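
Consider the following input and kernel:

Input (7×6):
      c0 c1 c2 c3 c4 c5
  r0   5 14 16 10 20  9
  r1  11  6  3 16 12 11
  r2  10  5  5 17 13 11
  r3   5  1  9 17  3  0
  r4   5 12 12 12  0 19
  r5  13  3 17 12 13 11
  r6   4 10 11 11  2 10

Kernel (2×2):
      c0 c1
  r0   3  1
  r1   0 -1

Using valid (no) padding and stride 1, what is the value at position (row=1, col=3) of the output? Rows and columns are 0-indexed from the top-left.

The receptive field on the input at this output position is [16 12 / 17 13]. Elementwise product with the kernel and sum: 16·3 + 12·1 + 13·-1.

47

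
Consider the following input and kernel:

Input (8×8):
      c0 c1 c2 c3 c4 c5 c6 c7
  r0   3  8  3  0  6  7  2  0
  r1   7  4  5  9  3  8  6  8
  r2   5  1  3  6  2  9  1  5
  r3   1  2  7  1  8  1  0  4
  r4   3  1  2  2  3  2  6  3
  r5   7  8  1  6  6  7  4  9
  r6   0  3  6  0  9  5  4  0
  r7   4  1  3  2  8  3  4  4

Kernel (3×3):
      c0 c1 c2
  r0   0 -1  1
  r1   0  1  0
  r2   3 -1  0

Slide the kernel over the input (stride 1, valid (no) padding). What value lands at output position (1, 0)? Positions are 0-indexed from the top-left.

3

The receptive field on the input at this output position is [7 4 5 / 5 1 3 / 1 2 7]. Elementwise product with the kernel and sum: 4·-1 + 5·1 + 1·1 + 1·3 + 2·-1.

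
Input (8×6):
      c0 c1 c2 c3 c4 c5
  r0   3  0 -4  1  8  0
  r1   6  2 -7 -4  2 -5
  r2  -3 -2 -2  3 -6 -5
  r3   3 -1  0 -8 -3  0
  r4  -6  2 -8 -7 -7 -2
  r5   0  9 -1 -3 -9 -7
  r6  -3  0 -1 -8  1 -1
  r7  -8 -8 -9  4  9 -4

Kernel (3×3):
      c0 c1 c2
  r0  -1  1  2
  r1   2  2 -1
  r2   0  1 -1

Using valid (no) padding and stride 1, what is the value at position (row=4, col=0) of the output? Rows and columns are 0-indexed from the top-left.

12

The receptive field on the input at this output position is [-6 2 -8 / 0 9 -1 / -3 0 -1]. Elementwise product with the kernel and sum: -6·-1 + 2·1 + -8·2 + 0·2 + 9·2 + -1·-1 + 0·1 + -1·-1.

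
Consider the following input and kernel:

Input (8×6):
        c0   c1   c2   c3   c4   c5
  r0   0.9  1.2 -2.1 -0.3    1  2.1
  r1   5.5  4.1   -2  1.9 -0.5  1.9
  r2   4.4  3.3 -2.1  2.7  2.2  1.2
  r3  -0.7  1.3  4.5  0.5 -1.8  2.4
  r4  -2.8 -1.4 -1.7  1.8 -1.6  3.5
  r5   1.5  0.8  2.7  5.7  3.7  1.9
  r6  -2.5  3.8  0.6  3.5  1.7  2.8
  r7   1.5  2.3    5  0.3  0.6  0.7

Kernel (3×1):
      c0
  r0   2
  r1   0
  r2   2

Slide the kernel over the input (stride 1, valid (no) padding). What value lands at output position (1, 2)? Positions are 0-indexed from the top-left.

The receptive field on the input at this output position is [-2 / -2.1 / 4.5]. Elementwise product with the kernel and sum: -2·2 + 4.5·2.

5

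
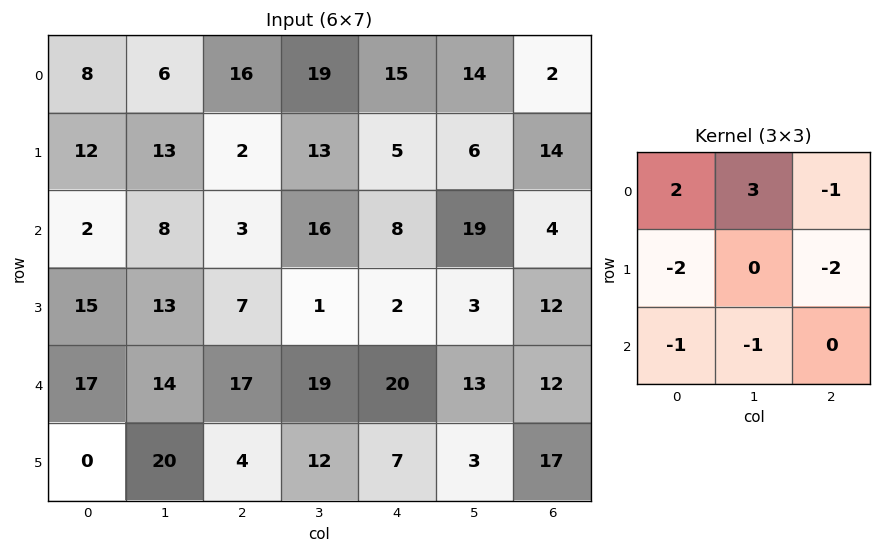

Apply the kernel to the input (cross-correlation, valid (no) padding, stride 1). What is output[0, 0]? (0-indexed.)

-20

The receptive field on the input at this output position is [8 6 16 / 12 13 2 / 2 8 3]. Elementwise product with the kernel and sum: 8·2 + 6·3 + 16·-1 + 12·-2 + 2·-2 + 2·-1 + 8·-1.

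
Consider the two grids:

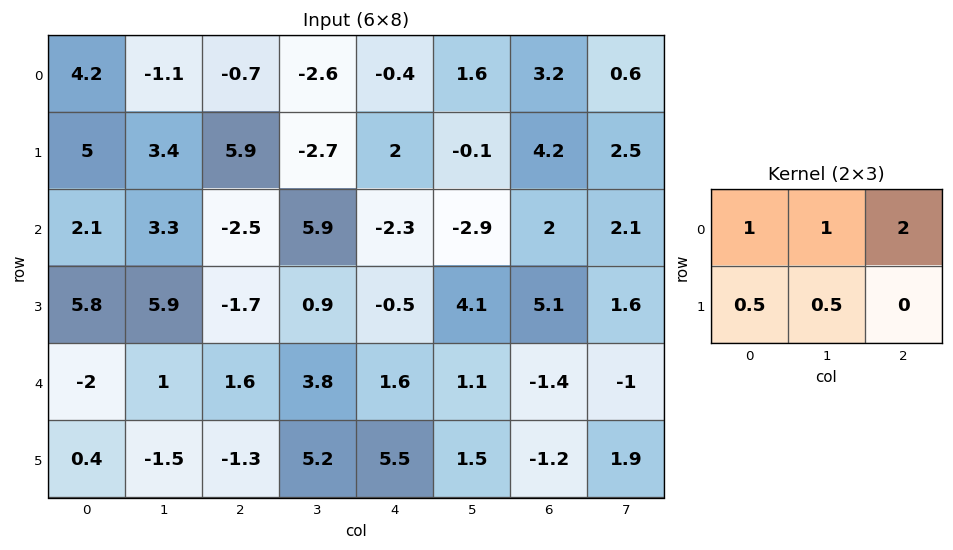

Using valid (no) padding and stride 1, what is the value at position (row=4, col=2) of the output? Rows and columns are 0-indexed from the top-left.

10.55

The receptive field on the input at this output position is [1.6 3.8 1.6 / -1.3 5.2 5.5]. Elementwise product with the kernel and sum: 1.6·1 + 3.8·1 + 1.6·2 + -1.3·0.5 + 5.2·0.5.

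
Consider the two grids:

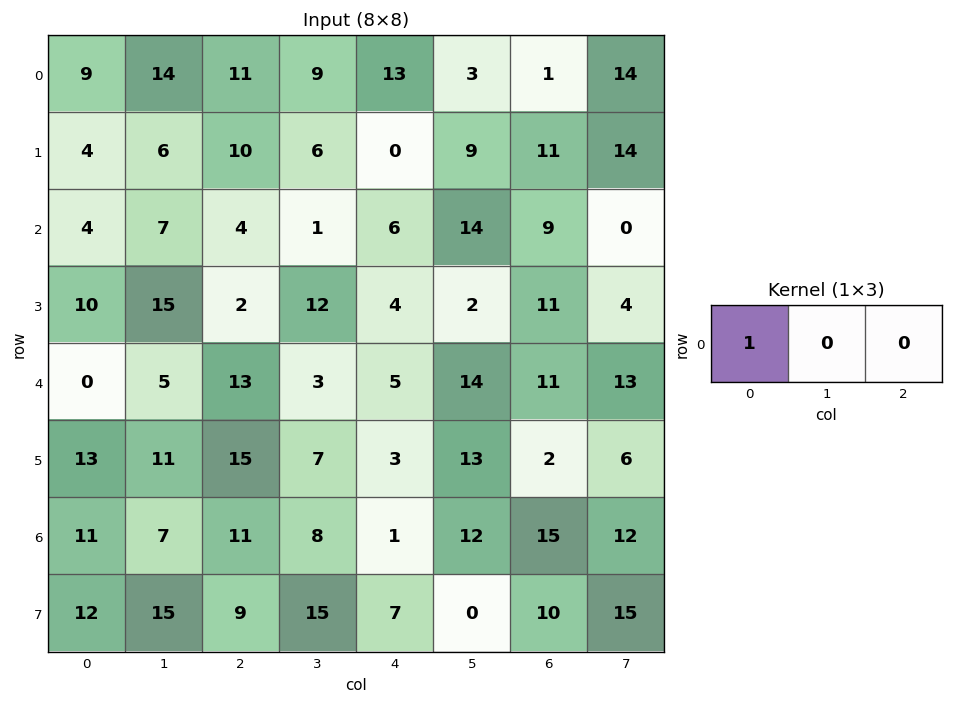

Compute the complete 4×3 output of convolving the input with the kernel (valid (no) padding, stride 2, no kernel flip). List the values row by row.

Output[0,0]: The receptive field on the input at this output position is [9 14 11]. Elementwise product with the kernel and sum: 9·1.
Output[0,1]: The receptive field on the input at this output position is [11 9 13]. Elementwise product with the kernel and sum: 11·1.

9 11 13
4 4 6
0 13 5
11 11 1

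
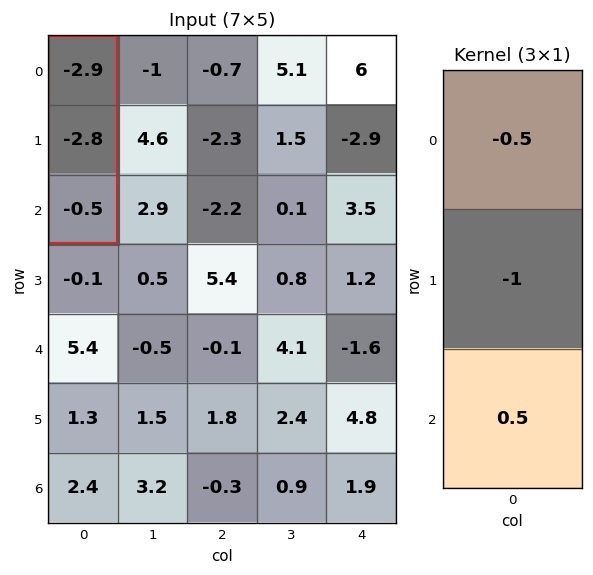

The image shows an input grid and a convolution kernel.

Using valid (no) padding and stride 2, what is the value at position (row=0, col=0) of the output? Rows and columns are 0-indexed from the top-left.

4

The receptive field on the input at this output position is [-2.9 / -2.8 / -0.5]. Elementwise product with the kernel and sum: -2.9·-0.5 + -2.8·-1 + -0.5·0.5.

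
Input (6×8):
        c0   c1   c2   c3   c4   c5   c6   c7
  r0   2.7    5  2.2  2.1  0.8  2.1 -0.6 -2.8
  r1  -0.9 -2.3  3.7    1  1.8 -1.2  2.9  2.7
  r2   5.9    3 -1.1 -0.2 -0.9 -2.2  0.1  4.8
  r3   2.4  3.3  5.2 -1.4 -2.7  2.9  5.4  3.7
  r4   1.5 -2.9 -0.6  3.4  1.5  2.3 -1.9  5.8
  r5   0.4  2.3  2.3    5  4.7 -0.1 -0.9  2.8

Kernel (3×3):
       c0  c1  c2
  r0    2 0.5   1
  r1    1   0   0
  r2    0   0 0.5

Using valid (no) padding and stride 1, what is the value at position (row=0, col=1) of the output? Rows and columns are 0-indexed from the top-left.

The receptive field on the input at this output position is [5 2.2 2.1 / -2.3 3.7 1 / 3 -1.1 -0.2]. Elementwise product with the kernel and sum: 5·2 + 2.2·0.5 + 2.1·1 + -2.3·1 + -0.2·0.5.

10.8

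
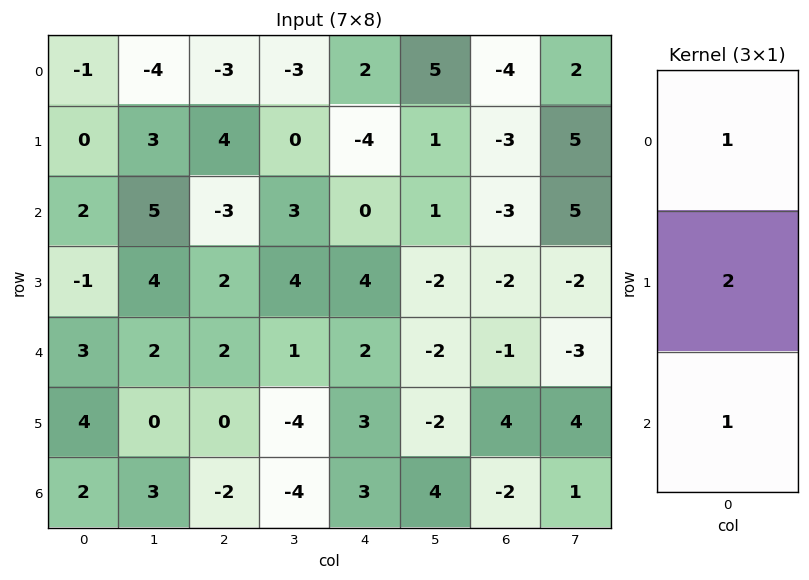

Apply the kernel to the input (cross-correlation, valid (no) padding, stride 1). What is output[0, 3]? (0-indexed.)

The receptive field on the input at this output position is [-3 / 0 / 3]. Elementwise product with the kernel and sum: -3·1 + 0·2 + 3·1.

0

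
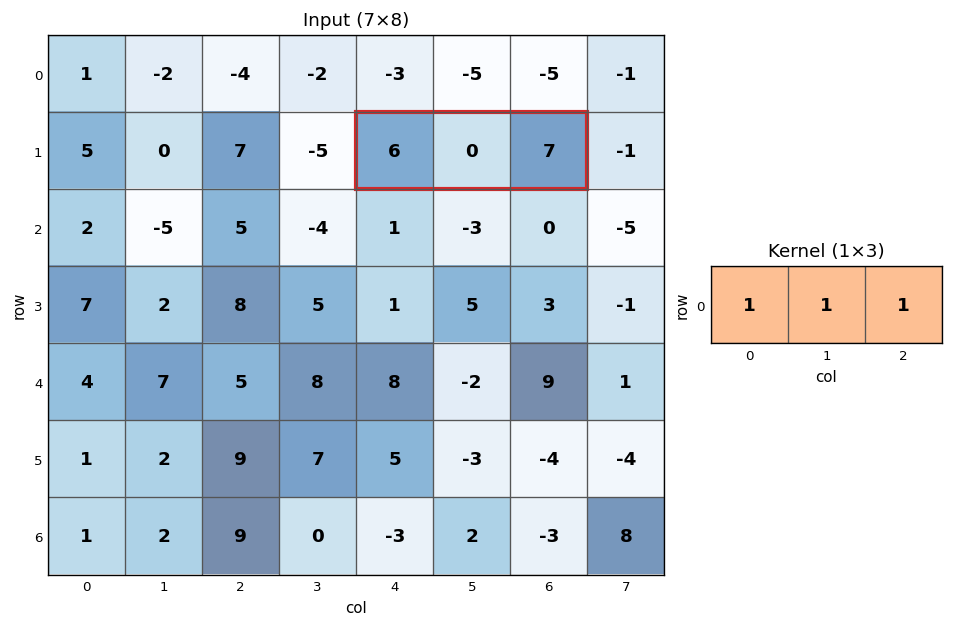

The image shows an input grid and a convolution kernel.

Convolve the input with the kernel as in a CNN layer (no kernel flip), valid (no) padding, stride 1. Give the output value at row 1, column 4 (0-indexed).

The receptive field on the input at this output position is [6 0 7]. Elementwise product with the kernel and sum: 6·1 + 0·1 + 7·1.

13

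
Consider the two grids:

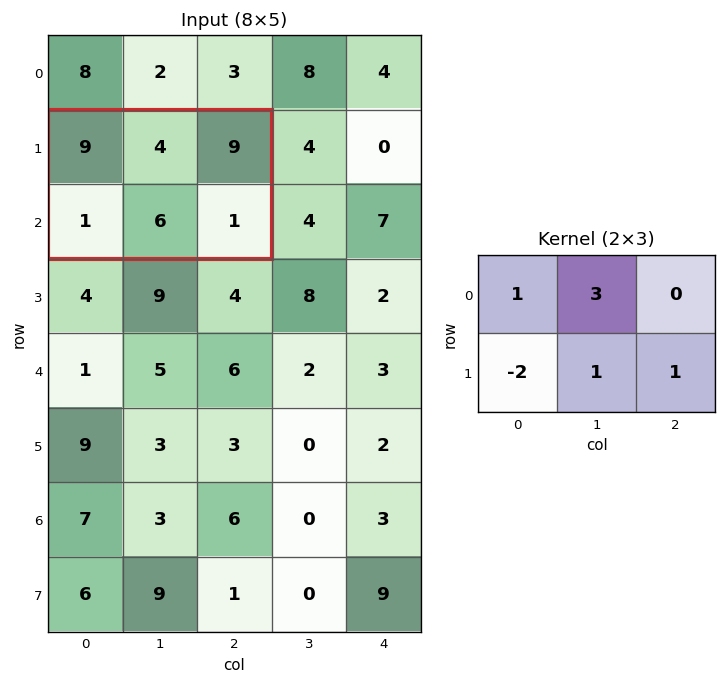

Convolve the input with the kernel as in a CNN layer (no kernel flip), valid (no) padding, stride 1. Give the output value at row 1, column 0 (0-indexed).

26

The receptive field on the input at this output position is [9 4 9 / 1 6 1]. Elementwise product with the kernel and sum: 9·1 + 4·3 + 1·-2 + 6·1 + 1·1.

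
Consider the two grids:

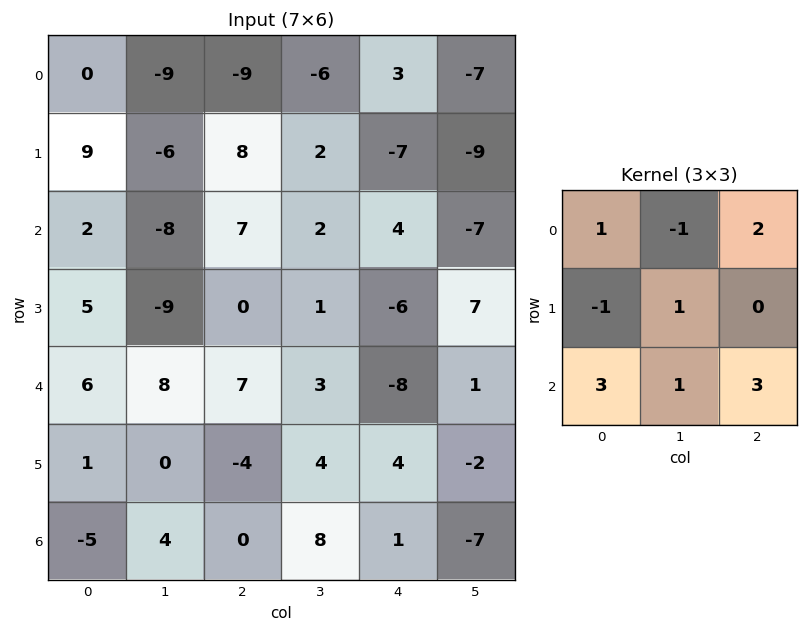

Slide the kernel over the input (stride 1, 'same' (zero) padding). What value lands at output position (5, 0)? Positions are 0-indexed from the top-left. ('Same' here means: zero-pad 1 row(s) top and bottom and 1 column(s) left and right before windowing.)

The receptive field on the zero-padded input at this output position is [0 6 8 / 0 1 0 / 0 -5 4]. Elementwise product with the kernel and sum: 0·1 + 6·-1 + 8·2 + 0·-1 + 1·1 + 0·3 + -5·1 + 4·3.

18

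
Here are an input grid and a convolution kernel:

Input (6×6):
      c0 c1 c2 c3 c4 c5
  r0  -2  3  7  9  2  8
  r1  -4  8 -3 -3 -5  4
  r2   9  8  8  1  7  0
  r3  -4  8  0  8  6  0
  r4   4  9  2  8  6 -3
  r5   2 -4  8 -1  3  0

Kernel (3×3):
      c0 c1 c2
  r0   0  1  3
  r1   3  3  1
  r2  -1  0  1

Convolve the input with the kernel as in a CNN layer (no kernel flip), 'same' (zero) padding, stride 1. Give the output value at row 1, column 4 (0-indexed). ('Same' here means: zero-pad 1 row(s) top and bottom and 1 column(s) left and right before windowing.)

5

The receptive field on the zero-padded input at this output position is [9 2 8 / -3 -5 4 / 1 7 0]. Elementwise product with the kernel and sum: 2·1 + 8·3 + -3·3 + -5·3 + 4·1 + 1·-1 + 0·1.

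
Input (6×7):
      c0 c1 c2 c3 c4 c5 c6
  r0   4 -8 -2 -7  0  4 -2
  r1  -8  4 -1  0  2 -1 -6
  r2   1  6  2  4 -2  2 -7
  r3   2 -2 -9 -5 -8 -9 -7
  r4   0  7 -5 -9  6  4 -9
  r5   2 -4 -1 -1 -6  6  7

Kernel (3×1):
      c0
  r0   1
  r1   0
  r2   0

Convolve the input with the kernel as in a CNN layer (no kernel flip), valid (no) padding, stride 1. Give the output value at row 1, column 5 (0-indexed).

The receptive field on the input at this output position is [-1 / 2 / -9]. Elementwise product with the kernel and sum: -1·1.

-1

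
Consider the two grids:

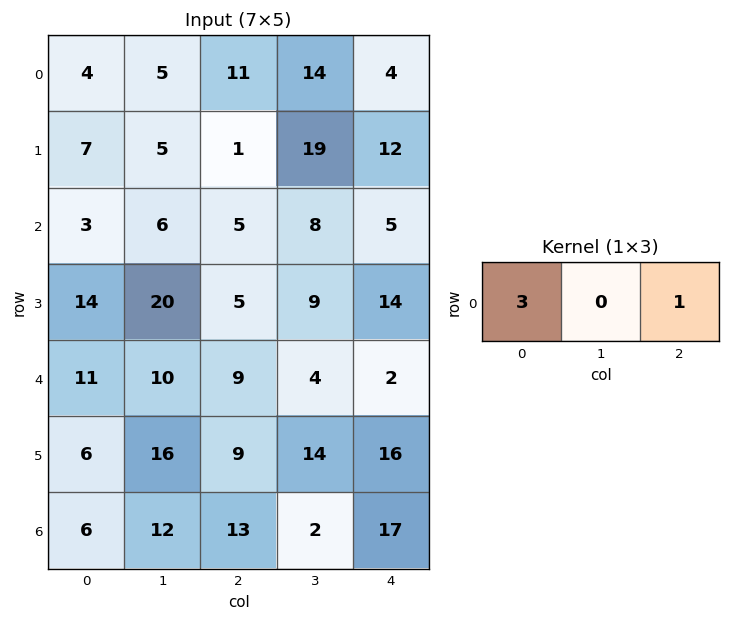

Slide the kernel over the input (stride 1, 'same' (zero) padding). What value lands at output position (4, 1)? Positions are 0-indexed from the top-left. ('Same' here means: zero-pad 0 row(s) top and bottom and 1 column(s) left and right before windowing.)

The receptive field on the zero-padded input at this output position is [11 10 9]. Elementwise product with the kernel and sum: 11·3 + 9·1.

42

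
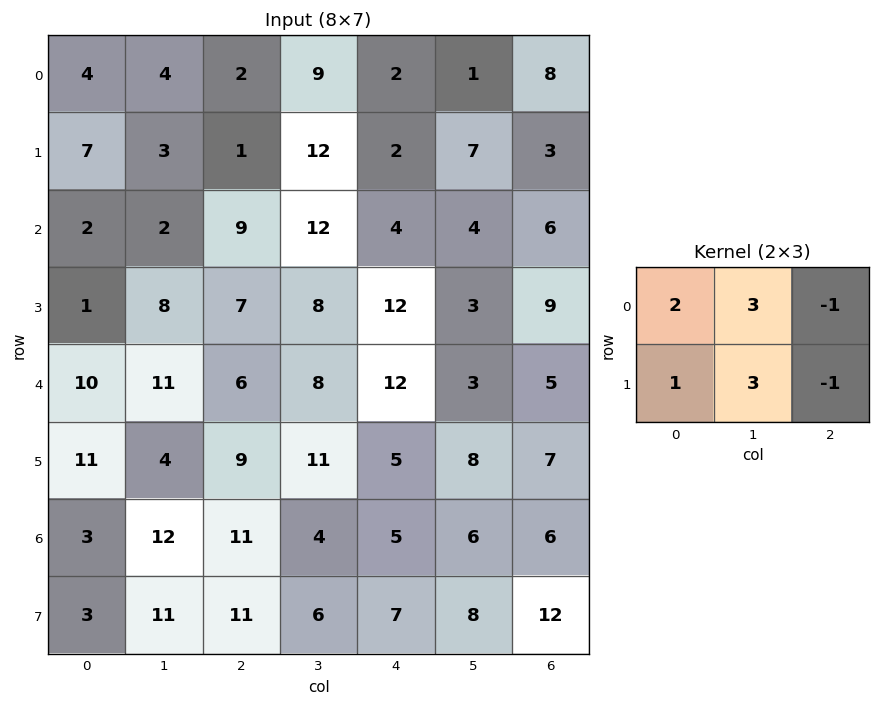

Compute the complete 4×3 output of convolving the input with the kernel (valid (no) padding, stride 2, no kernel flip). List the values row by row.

Output[0,0]: The receptive field on the input at this output position is [4 4 2 / 7 3 1]. Elementwise product with the kernel and sum: 4·2 + 4·3 + 2·-1 + 7·1 + 3·3 + 1·-1.
Output[0,1]: The receptive field on the input at this output position is [2 9 2 / 1 12 2]. Elementwise product with the kernel and sum: 2·2 + 9·3 + 2·-1 + 1·1 + 12·3 + 2·-1.

33 64 19
19 69 26
61 61 50
56 51 41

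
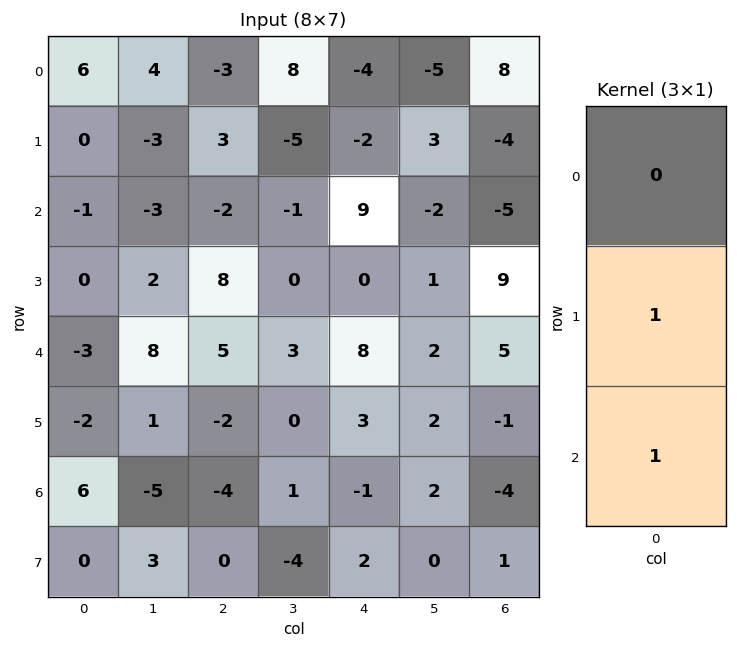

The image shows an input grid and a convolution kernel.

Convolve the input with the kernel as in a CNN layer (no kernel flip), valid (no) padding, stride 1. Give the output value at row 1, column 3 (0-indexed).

-1

The receptive field on the input at this output position is [-5 / -1 / 0]. Elementwise product with the kernel and sum: -1·1 + 0·1.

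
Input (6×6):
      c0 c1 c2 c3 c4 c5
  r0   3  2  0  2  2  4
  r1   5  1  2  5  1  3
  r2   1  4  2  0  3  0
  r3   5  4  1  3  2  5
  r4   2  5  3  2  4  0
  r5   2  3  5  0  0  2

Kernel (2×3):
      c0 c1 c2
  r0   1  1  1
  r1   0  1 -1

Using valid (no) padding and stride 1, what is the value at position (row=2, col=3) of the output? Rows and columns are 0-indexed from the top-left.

0

The receptive field on the input at this output position is [0 3 0 / 3 2 5]. Elementwise product with the kernel and sum: 0·1 + 3·1 + 0·1 + 2·1 + 5·-1.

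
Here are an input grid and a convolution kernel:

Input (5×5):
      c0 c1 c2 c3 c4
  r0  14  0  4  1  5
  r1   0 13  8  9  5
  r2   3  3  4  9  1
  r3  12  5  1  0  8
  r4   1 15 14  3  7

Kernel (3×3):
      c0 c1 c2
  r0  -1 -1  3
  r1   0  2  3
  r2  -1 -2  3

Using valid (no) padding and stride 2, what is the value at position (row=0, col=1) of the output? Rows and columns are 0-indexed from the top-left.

24

The receptive field on the input at this output position is [4 1 5 / 8 9 5 / 4 9 1]. Elementwise product with the kernel and sum: 4·-1 + 1·-1 + 5·3 + 9·2 + 5·3 + 4·-1 + 9·-2 + 1·3.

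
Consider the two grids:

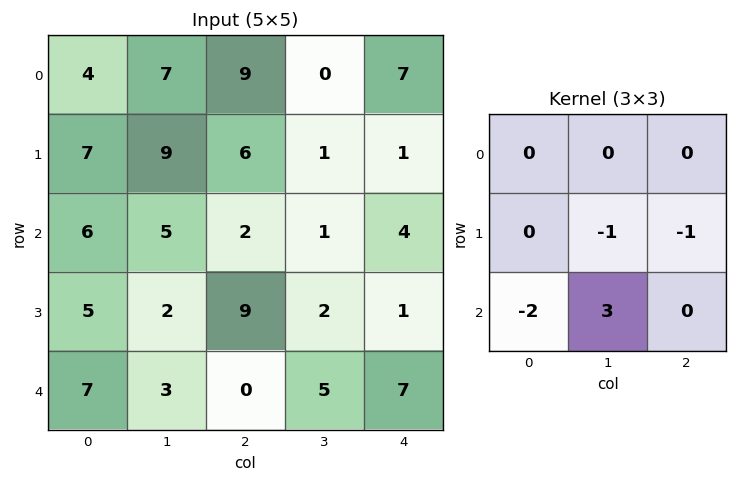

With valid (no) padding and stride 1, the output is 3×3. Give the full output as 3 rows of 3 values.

-12 -11 -3
-11 20 -17
-16 -17 12

Output[0,0]: The receptive field on the input at this output position is [4 7 9 / 7 9 6 / 6 5 2]. Elementwise product with the kernel and sum: 9·-1 + 6·-1 + 6·-2 + 5·3.
Output[0,1]: The receptive field on the input at this output position is [7 9 0 / 9 6 1 / 5 2 1]. Elementwise product with the kernel and sum: 6·-1 + 1·-1 + 5·-2 + 2·3.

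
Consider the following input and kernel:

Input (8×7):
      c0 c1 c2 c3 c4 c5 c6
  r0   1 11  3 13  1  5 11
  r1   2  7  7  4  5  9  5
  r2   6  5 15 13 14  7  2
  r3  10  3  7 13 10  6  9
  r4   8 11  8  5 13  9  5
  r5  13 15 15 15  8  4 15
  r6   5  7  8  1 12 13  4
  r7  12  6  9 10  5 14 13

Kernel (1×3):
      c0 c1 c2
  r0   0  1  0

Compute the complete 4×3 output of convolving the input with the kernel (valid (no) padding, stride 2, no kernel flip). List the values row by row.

11 13 5
5 13 7
11 5 9
7 1 13

Output[0,0]: The receptive field on the input at this output position is [1 11 3]. Elementwise product with the kernel and sum: 11·1.
Output[0,1]: The receptive field on the input at this output position is [3 13 1]. Elementwise product with the kernel and sum: 13·1.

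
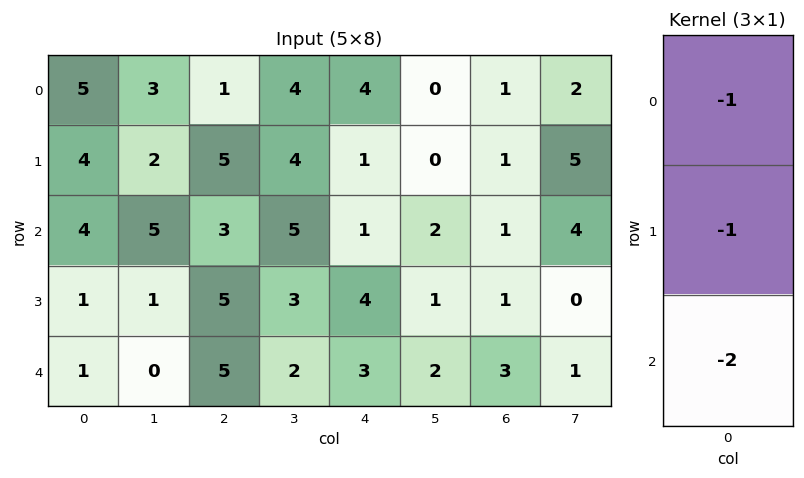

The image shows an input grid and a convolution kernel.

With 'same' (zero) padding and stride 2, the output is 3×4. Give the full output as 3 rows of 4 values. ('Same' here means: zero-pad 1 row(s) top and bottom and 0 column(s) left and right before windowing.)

Output[0,0]: The receptive field on the zero-padded input at this output position is [0 / 5 / 4]. Elementwise product with the kernel and sum: 0·-1 + 5·-1 + 4·-2.

-13 -11 -6 -3
-10 -18 -10 -4
-2 -10 -7 -4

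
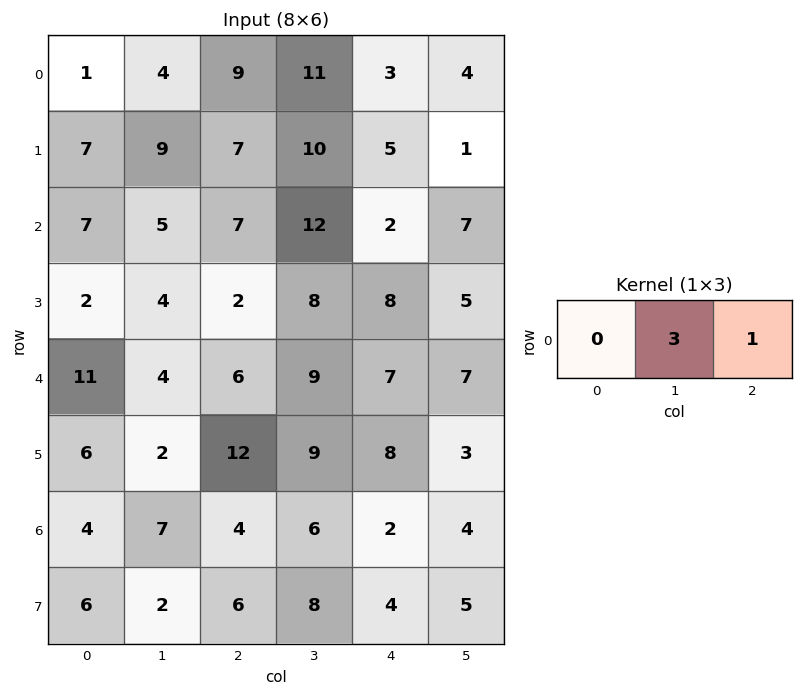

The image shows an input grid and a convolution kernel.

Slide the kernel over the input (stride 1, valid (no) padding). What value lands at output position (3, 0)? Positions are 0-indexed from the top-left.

The receptive field on the input at this output position is [2 4 2]. Elementwise product with the kernel and sum: 4·3 + 2·1.

14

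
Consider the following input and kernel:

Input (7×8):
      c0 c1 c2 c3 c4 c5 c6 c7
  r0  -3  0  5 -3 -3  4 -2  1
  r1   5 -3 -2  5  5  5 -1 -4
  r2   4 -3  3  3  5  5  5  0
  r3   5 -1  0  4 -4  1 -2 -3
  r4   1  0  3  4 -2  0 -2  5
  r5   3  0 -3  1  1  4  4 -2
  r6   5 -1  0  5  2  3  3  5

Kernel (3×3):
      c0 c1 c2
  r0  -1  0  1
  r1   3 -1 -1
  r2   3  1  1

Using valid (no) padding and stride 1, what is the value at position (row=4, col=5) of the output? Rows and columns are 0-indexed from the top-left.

The receptive field on the input at this output position is [0 -2 5 / 4 4 -2 / 3 3 5]. Elementwise product with the kernel and sum: 0·-1 + 5·1 + 4·3 + 4·-1 + -2·-1 + 3·3 + 3·1 + 5·1.

32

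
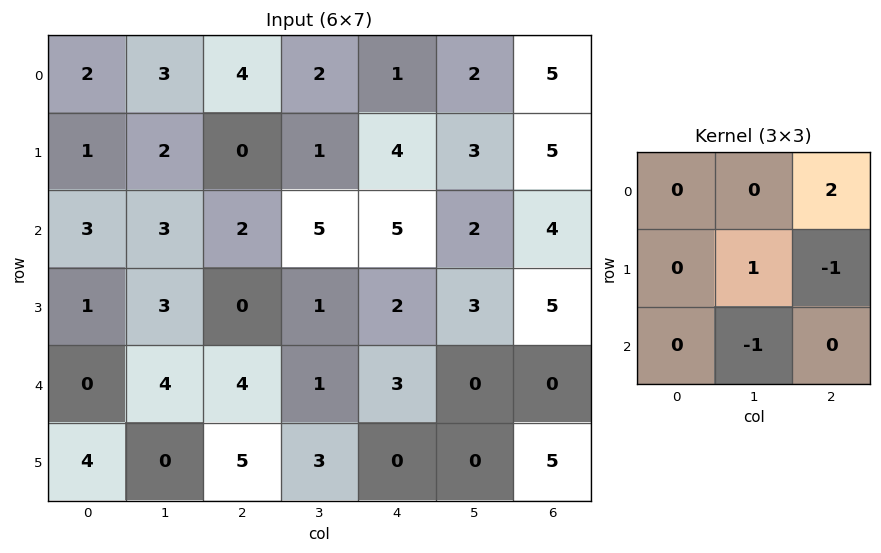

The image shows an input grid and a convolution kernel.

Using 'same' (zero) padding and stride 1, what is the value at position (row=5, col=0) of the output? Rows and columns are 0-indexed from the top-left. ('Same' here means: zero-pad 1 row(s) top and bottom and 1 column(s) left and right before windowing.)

12

The receptive field on the zero-padded input at this output position is [0 0 4 / 0 4 0 / 0 0 0]. Elementwise product with the kernel and sum: 4·2 + 4·1 + 0·-1 + 0·-1.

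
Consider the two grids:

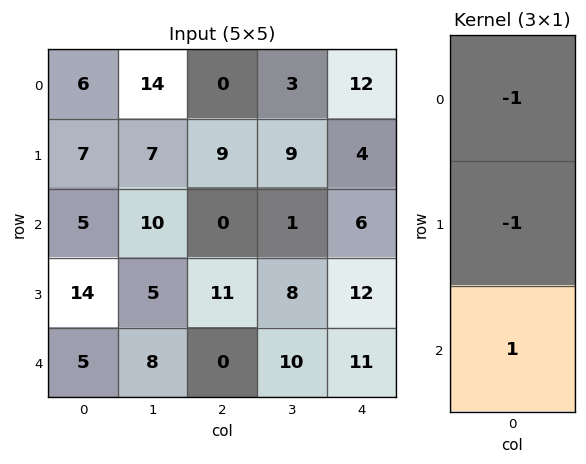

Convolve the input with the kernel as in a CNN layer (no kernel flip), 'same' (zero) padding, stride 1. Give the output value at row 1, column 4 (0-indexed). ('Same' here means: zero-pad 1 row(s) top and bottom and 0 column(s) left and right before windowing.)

-10

The receptive field on the zero-padded input at this output position is [12 / 4 / 6]. Elementwise product with the kernel and sum: 12·-1 + 4·-1 + 6·1.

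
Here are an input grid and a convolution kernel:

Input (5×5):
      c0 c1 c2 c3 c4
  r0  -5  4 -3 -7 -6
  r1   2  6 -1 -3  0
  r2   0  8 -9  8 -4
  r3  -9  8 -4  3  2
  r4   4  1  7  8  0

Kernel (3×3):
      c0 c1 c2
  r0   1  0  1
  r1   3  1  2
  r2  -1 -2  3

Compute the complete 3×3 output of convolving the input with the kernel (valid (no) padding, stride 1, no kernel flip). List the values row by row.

Output[0,0]: The receptive field on the input at this output position is [-5 4 -3 / 2 6 -1 / 0 8 -9]. Elementwise product with the kernel and sum: -5·1 + -3·1 + 2·3 + 6·1 + -1·2 + 0·-1 + 8·-2 + -9·3.
Output[0,1]: The receptive field on the input at this output position is [4 -3 -7 / 6 -1 -3 / 8 -9 8]. Elementwise product with the kernel and sum: 4·1 + -7·1 + 6·3 + -1·1 + -3·2 + 8·-1 + -9·-2 + 8·3.

-41 42 -34
-28 43 -24
-21 51 -41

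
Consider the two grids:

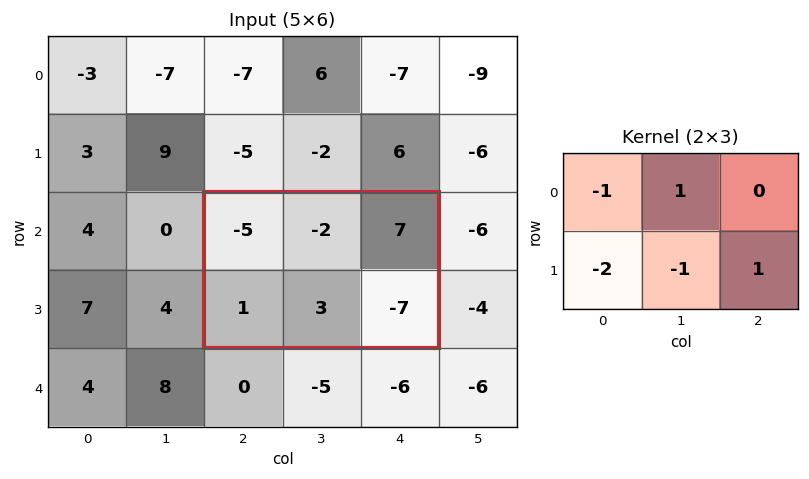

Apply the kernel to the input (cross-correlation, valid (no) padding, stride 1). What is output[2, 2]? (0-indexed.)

-9

The receptive field on the input at this output position is [-5 -2 7 / 1 3 -7]. Elementwise product with the kernel and sum: -5·-1 + -2·1 + 1·-2 + 3·-1 + -7·1.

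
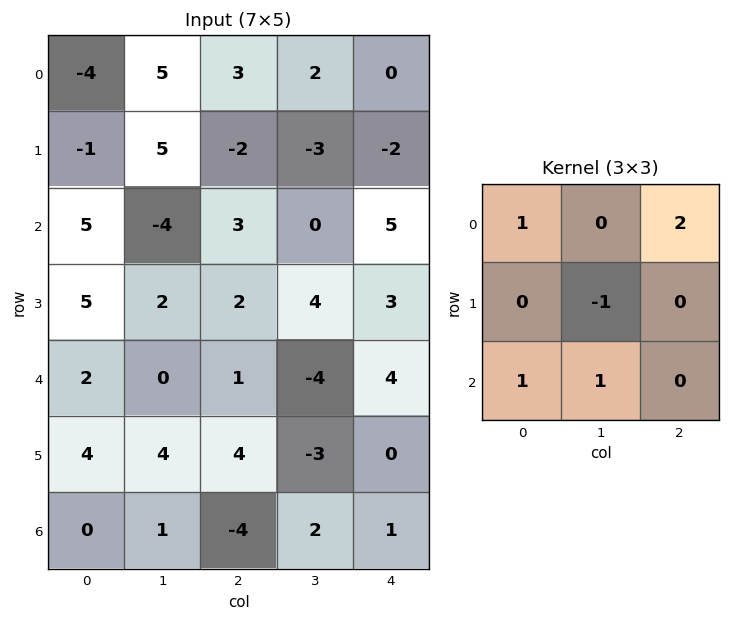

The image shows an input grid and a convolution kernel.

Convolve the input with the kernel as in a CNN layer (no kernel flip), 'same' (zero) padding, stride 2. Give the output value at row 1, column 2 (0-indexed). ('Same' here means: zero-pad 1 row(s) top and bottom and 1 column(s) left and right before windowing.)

-1

The receptive field on the zero-padded input at this output position is [-3 -2 0 / 0 5 0 / 4 3 0]. Elementwise product with the kernel and sum: -3·1 + 0·2 + 5·-1 + 4·1 + 3·1.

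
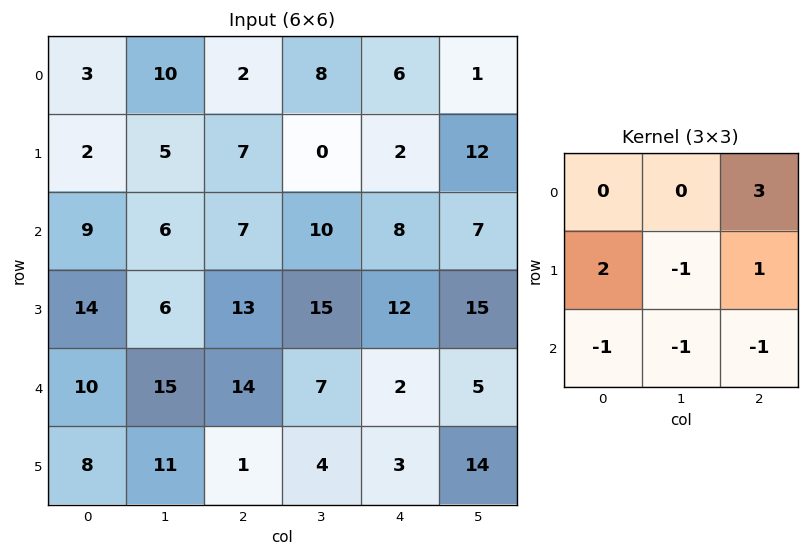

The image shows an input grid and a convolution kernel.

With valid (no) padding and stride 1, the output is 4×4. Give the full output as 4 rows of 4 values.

-10 4 9 -12
7 -19 -22 13
17 8 24 40
38 52 51 41

Output[0,0]: The receptive field on the input at this output position is [3 10 2 / 2 5 7 / 9 6 7]. Elementwise product with the kernel and sum: 2·3 + 2·2 + 5·-1 + 7·1 + 9·-1 + 6·-1 + 7·-1.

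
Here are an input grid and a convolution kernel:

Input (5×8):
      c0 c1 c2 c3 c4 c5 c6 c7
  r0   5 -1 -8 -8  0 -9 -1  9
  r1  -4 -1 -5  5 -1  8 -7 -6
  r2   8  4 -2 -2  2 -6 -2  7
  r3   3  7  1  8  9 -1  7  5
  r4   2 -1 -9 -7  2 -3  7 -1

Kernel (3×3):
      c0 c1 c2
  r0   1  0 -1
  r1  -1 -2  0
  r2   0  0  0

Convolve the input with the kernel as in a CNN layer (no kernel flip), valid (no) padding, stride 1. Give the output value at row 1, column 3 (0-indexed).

The receptive field on the input at this output position is [5 -1 8 / -2 2 -6 / 8 9 -1]. Elementwise product with the kernel and sum: 5·1 + 8·-1 + -2·-1 + 2·-2.

-5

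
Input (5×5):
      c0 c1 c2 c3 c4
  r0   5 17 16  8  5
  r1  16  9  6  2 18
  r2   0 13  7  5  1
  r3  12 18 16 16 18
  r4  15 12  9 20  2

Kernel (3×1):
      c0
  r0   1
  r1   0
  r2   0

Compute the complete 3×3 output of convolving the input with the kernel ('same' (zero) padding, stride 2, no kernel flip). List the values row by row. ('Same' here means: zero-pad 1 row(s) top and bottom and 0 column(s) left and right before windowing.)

0 0 0
16 6 18
12 16 18

Output[0,0]: The receptive field on the zero-padded input at this output position is [0 / 5 / 16]. Elementwise product with the kernel and sum: 0·1.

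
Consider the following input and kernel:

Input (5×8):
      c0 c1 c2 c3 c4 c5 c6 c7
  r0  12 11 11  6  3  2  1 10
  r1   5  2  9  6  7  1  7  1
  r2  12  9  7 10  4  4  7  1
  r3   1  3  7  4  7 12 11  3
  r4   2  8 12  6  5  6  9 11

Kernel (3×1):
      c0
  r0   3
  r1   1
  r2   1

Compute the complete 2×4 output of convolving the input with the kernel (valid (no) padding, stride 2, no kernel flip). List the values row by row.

53 49 20 17
39 40 24 41

Output[0,0]: The receptive field on the input at this output position is [12 / 5 / 12]. Elementwise product with the kernel and sum: 12·3 + 5·1 + 12·1.
Output[0,1]: The receptive field on the input at this output position is [11 / 9 / 7]. Elementwise product with the kernel and sum: 11·3 + 9·1 + 7·1.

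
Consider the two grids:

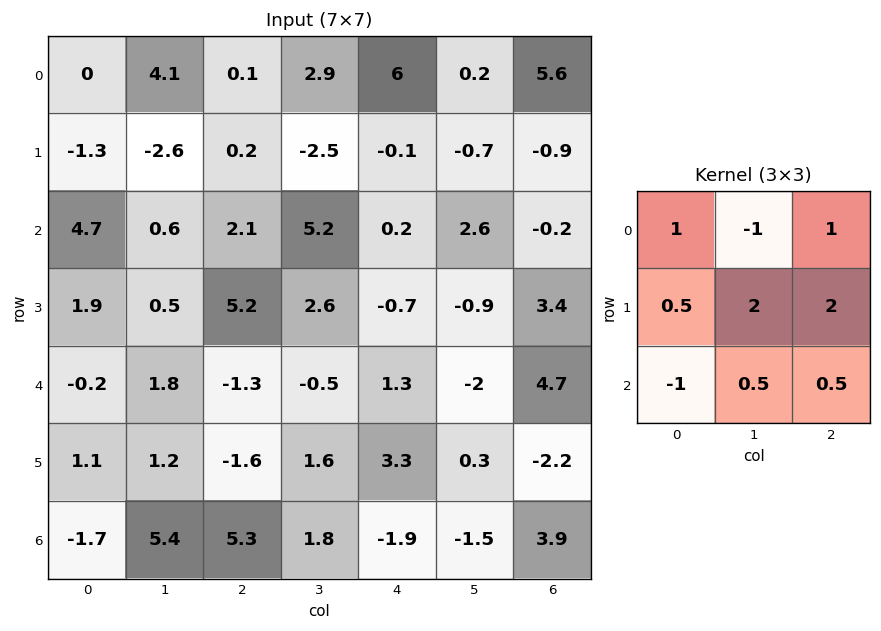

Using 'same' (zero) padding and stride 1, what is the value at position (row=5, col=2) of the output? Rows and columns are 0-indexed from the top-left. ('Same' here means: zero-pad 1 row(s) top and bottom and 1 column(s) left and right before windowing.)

The receptive field on the zero-padded input at this output position is [1.8 -1.3 -0.5 / 1.2 -1.6 1.6 / 5.4 5.3 1.8]. Elementwise product with the kernel and sum: 1.8·1 + -1.3·-1 + -0.5·1 + 1.2·0.5 + -1.6·2 + 1.6·2 + 5.4·-1 + 5.3·0.5 + 1.8·0.5.

1.35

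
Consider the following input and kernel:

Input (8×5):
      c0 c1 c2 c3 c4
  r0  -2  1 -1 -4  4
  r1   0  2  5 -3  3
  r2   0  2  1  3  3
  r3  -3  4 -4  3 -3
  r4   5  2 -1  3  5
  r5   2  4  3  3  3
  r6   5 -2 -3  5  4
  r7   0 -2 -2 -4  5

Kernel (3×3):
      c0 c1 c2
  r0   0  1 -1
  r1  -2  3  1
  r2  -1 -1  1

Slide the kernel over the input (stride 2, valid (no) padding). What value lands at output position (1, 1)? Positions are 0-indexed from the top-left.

The receptive field on the input at this output position is [1 3 3 / -4 3 -3 / -1 3 5]. Elementwise product with the kernel and sum: 3·1 + 3·-1 + -4·-2 + 3·3 + -3·1 + -1·-1 + 3·-1 + 5·1.

17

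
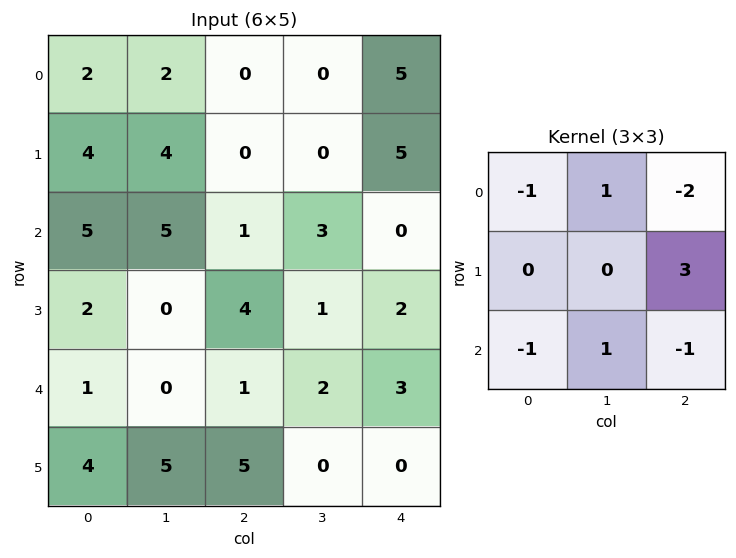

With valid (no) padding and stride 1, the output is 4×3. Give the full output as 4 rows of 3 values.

-1 -9 7
-3 8 -15
8 -8 6
-11 8 -3

Output[0,0]: The receptive field on the input at this output position is [2 2 0 / 4 4 0 / 5 5 1]. Elementwise product with the kernel and sum: 2·-1 + 2·1 + 0·-2 + 0·3 + 5·-1 + 5·1 + 1·-1.
Output[0,1]: The receptive field on the input at this output position is [2 0 0 / 4 0 0 / 5 1 3]. Elementwise product with the kernel and sum: 2·-1 + 0·1 + 0·-2 + 0·3 + 5·-1 + 1·1 + 3·-1.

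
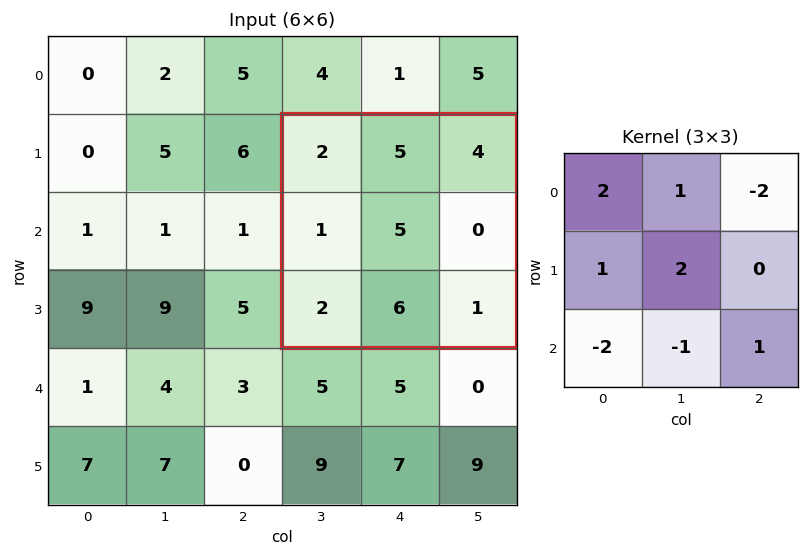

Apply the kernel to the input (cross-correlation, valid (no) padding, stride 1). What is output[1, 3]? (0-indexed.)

3

The receptive field on the input at this output position is [2 5 4 / 1 5 0 / 2 6 1]. Elementwise product with the kernel and sum: 2·2 + 5·1 + 4·-2 + 1·1 + 5·2 + 2·-2 + 6·-1 + 1·1.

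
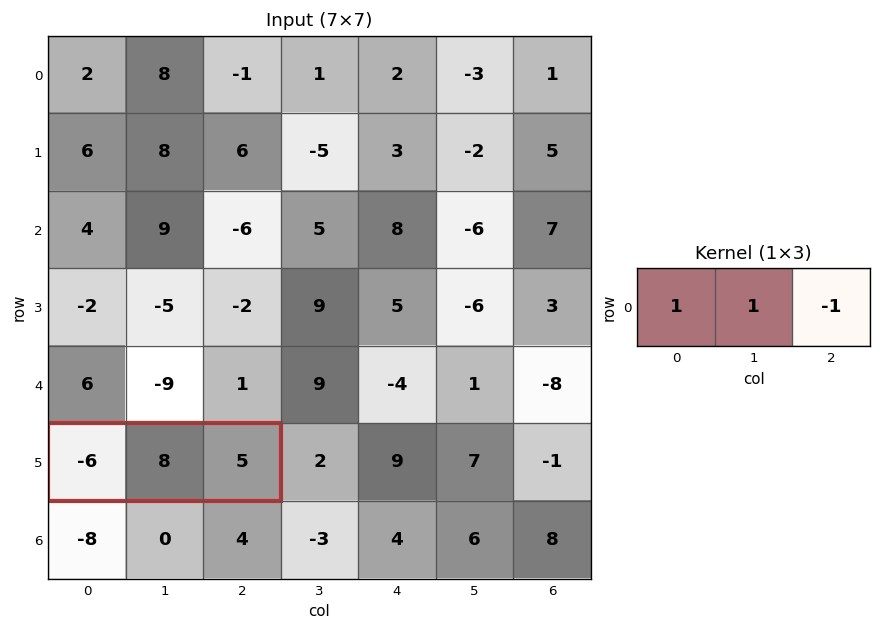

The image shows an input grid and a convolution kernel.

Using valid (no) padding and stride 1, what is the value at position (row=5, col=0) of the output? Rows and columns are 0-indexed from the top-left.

The receptive field on the input at this output position is [-6 8 5]. Elementwise product with the kernel and sum: -6·1 + 8·1 + 5·-1.

-3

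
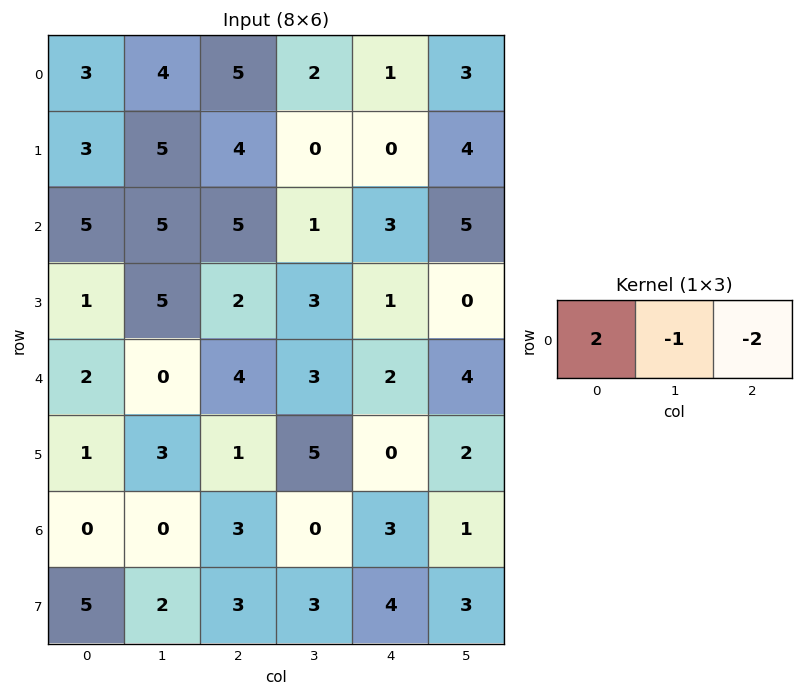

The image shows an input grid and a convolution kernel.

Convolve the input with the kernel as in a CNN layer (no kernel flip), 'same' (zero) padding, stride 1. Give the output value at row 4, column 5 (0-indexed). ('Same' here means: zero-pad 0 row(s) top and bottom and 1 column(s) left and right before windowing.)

0

The receptive field on the zero-padded input at this output position is [2 4 0]. Elementwise product with the kernel and sum: 2·2 + 4·-1 + 0·-2.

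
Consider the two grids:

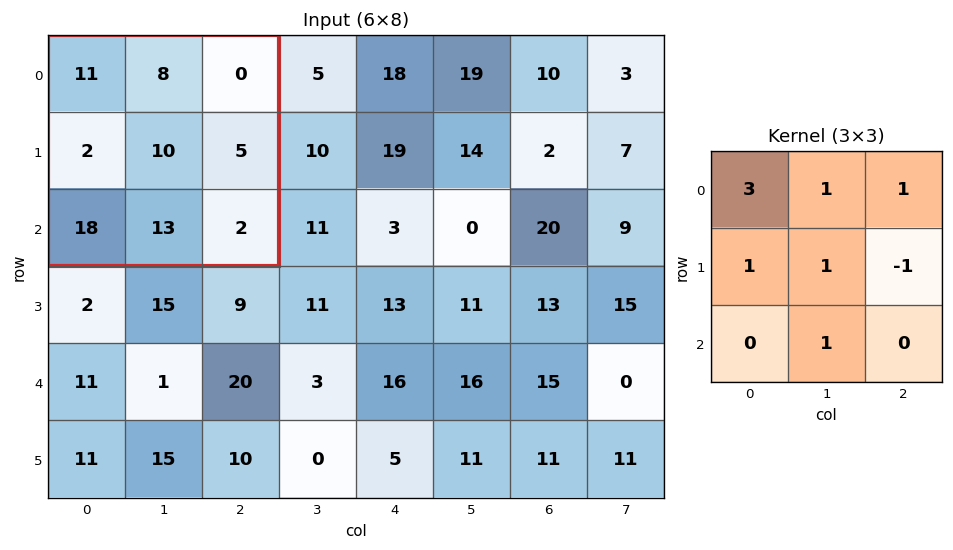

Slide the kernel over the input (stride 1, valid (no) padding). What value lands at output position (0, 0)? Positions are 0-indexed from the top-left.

The receptive field on the input at this output position is [11 8 0 / 2 10 5 / 18 13 2]. Elementwise product with the kernel and sum: 11·3 + 8·1 + 0·1 + 2·1 + 10·1 + 5·-1 + 13·1.

61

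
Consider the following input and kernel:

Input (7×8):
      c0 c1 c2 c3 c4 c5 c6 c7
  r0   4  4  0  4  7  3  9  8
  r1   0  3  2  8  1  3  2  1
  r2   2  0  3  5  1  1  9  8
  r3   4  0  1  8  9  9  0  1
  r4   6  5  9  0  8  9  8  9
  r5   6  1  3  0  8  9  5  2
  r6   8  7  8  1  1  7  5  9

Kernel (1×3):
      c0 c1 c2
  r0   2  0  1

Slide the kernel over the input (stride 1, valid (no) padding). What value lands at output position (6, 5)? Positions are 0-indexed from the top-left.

23

The receptive field on the input at this output position is [7 5 9]. Elementwise product with the kernel and sum: 7·2 + 9·1.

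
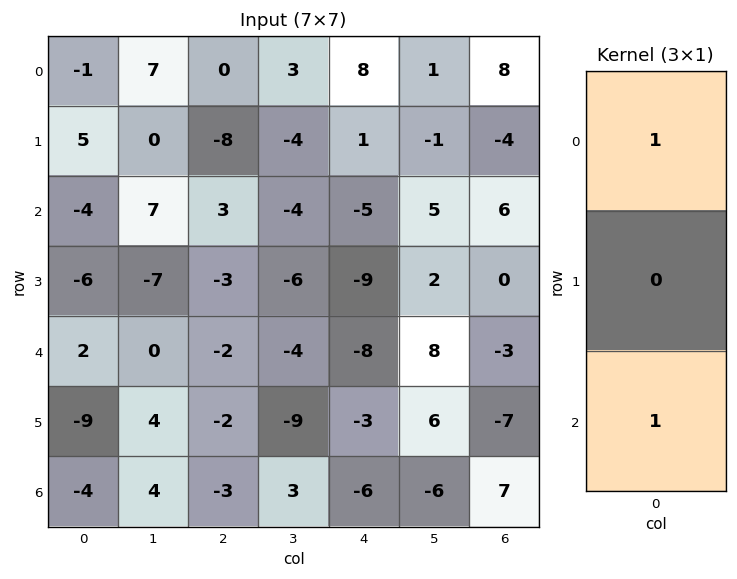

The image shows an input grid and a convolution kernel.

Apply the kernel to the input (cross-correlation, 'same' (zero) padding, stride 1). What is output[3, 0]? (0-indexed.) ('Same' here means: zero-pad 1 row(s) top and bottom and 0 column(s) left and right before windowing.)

-2

The receptive field on the zero-padded input at this output position is [-4 / -6 / 2]. Elementwise product with the kernel and sum: -4·1 + 2·1.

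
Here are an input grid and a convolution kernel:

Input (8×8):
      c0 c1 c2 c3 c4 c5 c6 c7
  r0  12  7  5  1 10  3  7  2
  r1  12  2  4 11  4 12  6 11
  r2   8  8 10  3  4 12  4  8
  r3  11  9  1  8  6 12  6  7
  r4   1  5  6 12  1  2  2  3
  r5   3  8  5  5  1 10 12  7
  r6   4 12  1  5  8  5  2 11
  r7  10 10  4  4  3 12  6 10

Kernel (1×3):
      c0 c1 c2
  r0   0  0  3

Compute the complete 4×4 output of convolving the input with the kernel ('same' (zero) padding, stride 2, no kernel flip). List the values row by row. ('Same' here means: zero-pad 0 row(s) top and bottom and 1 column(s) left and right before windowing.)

Output[0,0]: The receptive field on the zero-padded input at this output position is [0 12 7]. Elementwise product with the kernel and sum: 7·3.
Output[0,1]: The receptive field on the zero-padded input at this output position is [7 5 1]. Elementwise product with the kernel and sum: 1·3.

21 3 9 6
24 9 36 24
15 36 6 9
36 15 15 33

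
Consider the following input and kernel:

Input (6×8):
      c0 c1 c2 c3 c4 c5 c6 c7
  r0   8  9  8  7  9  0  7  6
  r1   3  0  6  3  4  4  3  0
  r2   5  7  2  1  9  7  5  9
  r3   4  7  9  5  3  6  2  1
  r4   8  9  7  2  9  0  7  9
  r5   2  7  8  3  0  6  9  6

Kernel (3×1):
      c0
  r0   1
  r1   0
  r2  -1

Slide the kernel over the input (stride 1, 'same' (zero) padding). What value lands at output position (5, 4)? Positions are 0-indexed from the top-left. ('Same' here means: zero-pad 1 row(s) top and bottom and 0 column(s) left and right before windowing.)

The receptive field on the zero-padded input at this output position is [9 / 0 / 0]. Elementwise product with the kernel and sum: 9·1 + 0·-1.

9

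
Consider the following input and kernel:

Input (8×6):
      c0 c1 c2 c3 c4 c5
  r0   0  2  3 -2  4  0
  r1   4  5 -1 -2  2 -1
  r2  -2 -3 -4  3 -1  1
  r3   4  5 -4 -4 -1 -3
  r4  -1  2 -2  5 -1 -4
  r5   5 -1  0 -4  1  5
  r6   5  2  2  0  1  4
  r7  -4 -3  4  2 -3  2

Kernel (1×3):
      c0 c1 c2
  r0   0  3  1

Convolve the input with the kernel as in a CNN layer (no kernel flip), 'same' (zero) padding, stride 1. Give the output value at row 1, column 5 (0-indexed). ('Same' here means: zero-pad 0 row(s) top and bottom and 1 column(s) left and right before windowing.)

-3

The receptive field on the zero-padded input at this output position is [2 -1 0]. Elementwise product with the kernel and sum: -1·3 + 0·1.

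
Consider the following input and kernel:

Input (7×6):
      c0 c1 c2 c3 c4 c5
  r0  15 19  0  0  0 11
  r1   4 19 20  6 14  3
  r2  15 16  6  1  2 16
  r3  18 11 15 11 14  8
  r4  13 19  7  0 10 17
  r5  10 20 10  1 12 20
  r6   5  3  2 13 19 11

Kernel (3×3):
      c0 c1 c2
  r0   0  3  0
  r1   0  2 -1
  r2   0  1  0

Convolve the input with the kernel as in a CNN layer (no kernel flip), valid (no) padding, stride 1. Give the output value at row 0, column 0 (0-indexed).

The receptive field on the input at this output position is [15 19 0 / 4 19 20 / 15 16 6]. Elementwise product with the kernel and sum: 19·3 + 19·2 + 20·-1 + 16·1.

91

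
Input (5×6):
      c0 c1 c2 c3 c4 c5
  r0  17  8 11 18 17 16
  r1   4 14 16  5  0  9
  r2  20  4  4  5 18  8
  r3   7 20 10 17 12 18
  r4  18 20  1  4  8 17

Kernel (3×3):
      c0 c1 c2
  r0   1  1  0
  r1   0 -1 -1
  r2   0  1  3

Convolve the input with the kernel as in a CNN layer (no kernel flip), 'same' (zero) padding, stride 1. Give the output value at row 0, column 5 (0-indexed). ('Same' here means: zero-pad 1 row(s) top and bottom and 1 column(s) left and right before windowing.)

The receptive field on the zero-padded input at this output position is [0 0 0 / 17 16 0 / 0 9 0]. Elementwise product with the kernel and sum: 0·1 + 0·1 + 16·-1 + 0·-1 + 9·1 + 0·3.

-7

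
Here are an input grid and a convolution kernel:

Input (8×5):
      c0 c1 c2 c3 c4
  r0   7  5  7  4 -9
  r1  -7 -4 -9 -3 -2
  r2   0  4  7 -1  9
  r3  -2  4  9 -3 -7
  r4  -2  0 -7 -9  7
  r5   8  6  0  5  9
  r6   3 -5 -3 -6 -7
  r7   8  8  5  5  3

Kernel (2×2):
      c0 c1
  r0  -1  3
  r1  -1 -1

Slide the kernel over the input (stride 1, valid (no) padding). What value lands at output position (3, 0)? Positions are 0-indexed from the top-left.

16

The receptive field on the input at this output position is [-2 4 / -2 0]. Elementwise product with the kernel and sum: -2·-1 + 4·3 + -2·-1 + 0·-1.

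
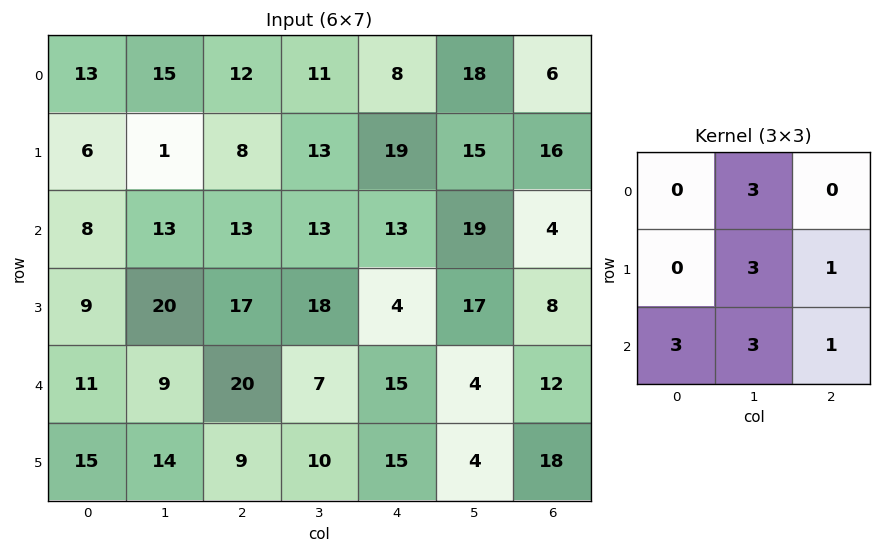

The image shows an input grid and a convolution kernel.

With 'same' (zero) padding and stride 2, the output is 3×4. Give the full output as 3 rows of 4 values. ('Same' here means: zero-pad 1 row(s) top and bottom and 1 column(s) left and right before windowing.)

73 87 153 111
102 205 198 135
128 197 140 126

Output[0,0]: The receptive field on the zero-padded input at this output position is [0 0 0 / 0 13 15 / 0 6 1]. Elementwise product with the kernel and sum: 0·3 + 13·3 + 15·1 + 0·3 + 6·3 + 1·1.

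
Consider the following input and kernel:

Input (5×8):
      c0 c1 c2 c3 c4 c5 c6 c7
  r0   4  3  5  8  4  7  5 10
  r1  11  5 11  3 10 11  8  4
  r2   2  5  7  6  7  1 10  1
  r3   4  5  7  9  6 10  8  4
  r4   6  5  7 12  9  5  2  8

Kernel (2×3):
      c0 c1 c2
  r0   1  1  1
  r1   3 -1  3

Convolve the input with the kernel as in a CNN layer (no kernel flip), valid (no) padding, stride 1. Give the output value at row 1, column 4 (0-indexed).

The receptive field on the input at this output position is [10 11 8 / 7 1 10]. Elementwise product with the kernel and sum: 10·1 + 11·1 + 8·1 + 7·3 + 1·-1 + 10·3.

79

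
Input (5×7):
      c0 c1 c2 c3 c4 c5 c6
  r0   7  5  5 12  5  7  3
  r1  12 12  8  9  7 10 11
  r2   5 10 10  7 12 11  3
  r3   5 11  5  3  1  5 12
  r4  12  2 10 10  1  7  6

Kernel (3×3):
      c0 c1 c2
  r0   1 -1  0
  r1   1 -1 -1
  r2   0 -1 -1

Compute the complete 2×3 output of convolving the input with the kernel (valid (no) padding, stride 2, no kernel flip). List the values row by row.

-26 -34 -30
-28 -7 -28

Output[0,0]: The receptive field on the input at this output position is [7 5 5 / 12 12 8 / 5 10 10]. Elementwise product with the kernel and sum: 7·1 + 5·-1 + 12·1 + 12·-1 + 8·-1 + 10·-1 + 10·-1.
Output[0,1]: The receptive field on the input at this output position is [5 12 5 / 8 9 7 / 10 7 12]. Elementwise product with the kernel and sum: 5·1 + 12·-1 + 8·1 + 9·-1 + 7·-1 + 7·-1 + 12·-1.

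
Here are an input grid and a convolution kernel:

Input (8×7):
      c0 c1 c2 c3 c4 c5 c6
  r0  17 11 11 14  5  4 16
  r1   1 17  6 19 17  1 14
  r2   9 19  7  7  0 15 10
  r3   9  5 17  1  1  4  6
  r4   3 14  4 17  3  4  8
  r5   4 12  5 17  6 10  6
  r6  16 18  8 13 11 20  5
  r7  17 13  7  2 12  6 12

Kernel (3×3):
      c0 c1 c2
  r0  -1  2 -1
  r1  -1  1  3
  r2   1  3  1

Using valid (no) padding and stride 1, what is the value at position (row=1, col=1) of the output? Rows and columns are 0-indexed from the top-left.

42

The receptive field on the input at this output position is [17 6 19 / 19 7 7 / 5 17 1]. Elementwise product with the kernel and sum: 17·-1 + 6·2 + 19·-1 + 19·-1 + 7·1 + 7·3 + 5·1 + 17·3 + 1·1.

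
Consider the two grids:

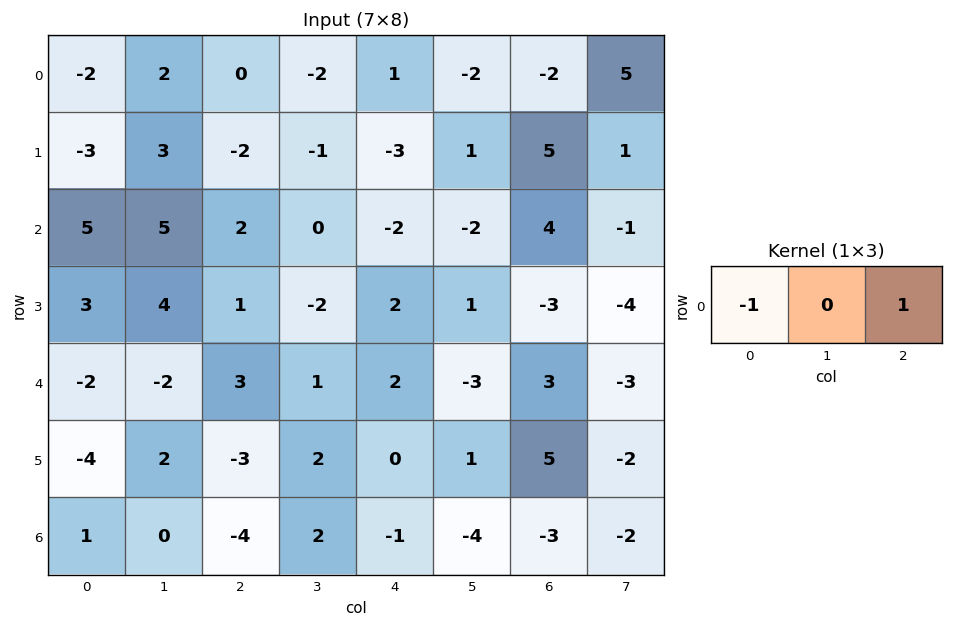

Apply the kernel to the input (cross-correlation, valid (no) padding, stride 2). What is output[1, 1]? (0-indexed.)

The receptive field on the input at this output position is [2 0 -2]. Elementwise product with the kernel and sum: 2·-1 + -2·1.

-4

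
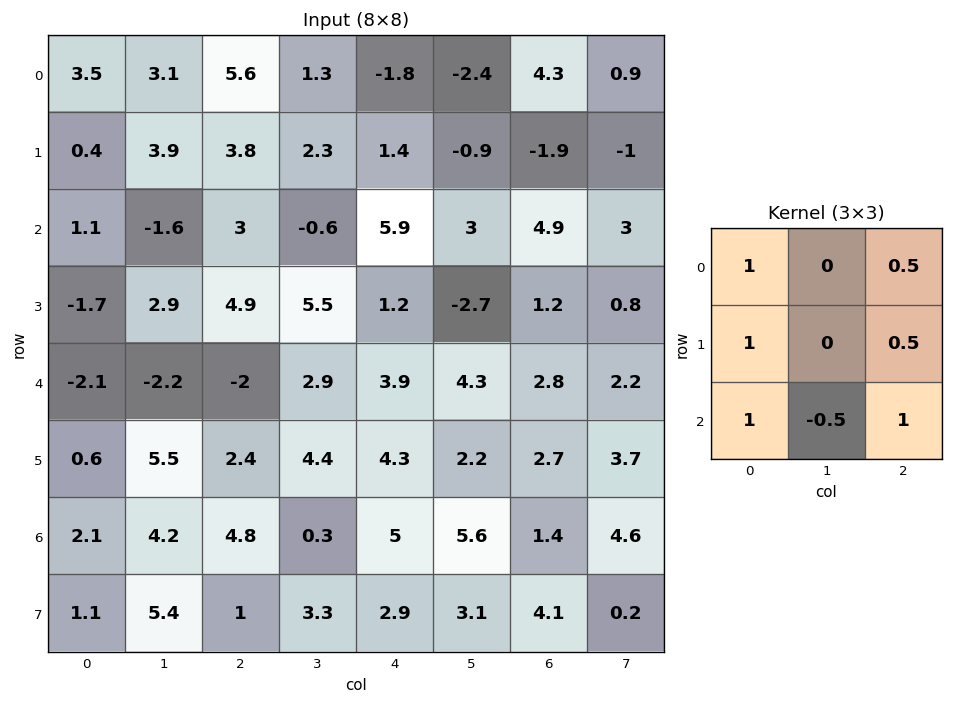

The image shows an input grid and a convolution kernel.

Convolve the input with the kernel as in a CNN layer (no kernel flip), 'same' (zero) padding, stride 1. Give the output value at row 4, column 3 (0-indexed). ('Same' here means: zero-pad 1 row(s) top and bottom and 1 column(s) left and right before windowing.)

The receptive field on the zero-padded input at this output position is [4.9 5.5 1.2 / -2 2.9 3.9 / 2.4 4.4 4.3]. Elementwise product with the kernel and sum: 4.9·1 + 1.2·0.5 + -2·1 + 3.9·0.5 + 2.4·1 + 4.4·-0.5 + 4.3·1.

9.95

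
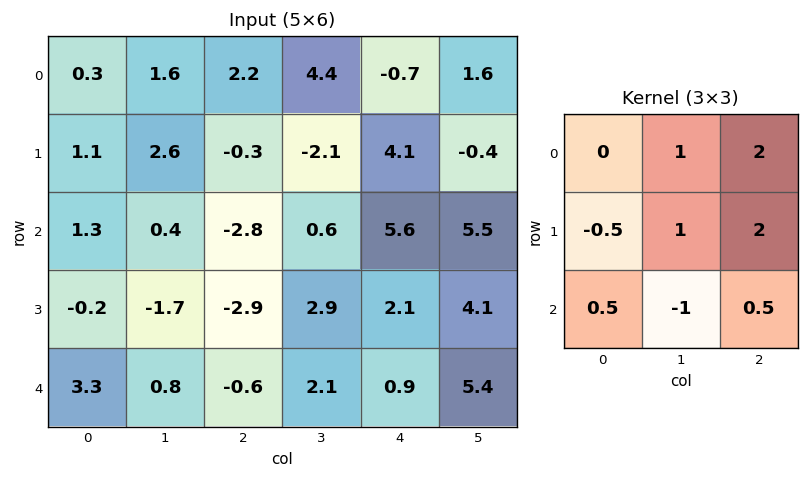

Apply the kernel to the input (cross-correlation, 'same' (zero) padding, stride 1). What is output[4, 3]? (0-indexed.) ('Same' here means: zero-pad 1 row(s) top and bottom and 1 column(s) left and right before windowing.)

The receptive field on the zero-padded input at this output position is [-2.9 2.9 2.1 / -0.6 2.1 0.9 / 0 0 0]. Elementwise product with the kernel and sum: 2.9·1 + 2.1·2 + -0.6·-0.5 + 2.1·1 + 0.9·2 + 0·0.5 + 0·-1 + 0·0.5.

11.3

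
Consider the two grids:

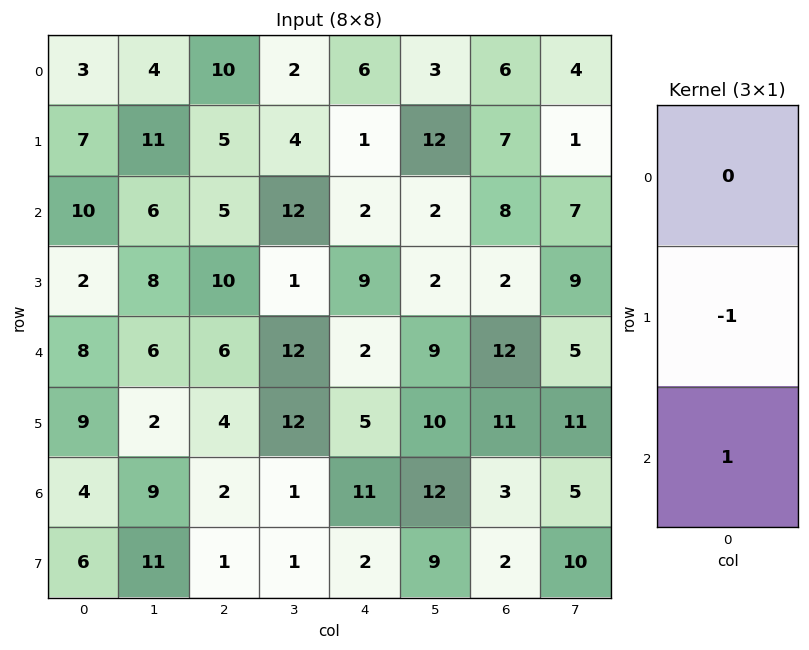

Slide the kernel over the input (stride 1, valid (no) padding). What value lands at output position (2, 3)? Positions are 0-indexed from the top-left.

11

The receptive field on the input at this output position is [12 / 1 / 12]. Elementwise product with the kernel and sum: 1·-1 + 12·1.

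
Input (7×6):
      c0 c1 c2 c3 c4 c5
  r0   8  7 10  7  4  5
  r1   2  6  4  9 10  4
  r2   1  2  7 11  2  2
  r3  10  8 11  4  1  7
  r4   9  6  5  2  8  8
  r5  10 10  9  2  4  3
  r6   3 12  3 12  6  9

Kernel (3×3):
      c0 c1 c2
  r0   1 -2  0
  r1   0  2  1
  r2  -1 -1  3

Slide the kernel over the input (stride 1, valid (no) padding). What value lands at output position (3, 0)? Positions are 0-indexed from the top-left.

The receptive field on the input at this output position is [10 8 11 / 9 6 5 / 10 10 9]. Elementwise product with the kernel and sum: 10·1 + 8·-2 + 6·2 + 5·1 + 10·-1 + 10·-1 + 9·3.

18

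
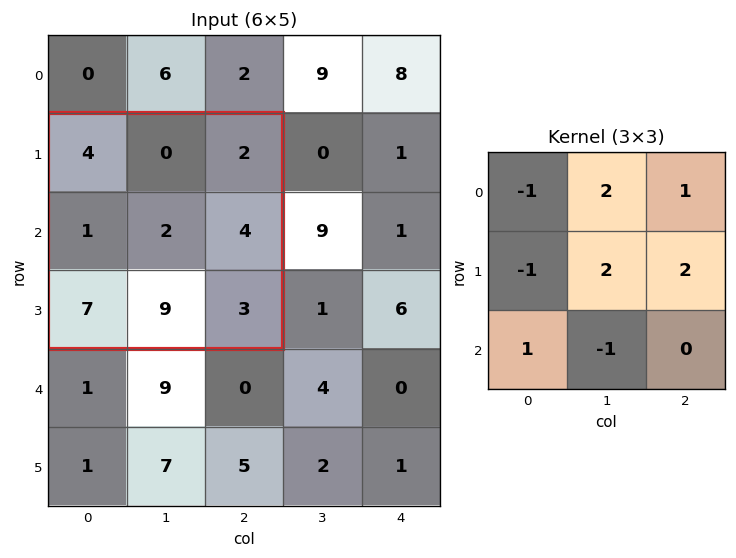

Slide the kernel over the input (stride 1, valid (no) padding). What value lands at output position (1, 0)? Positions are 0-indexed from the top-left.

The receptive field on the input at this output position is [4 0 2 / 1 2 4 / 7 9 3]. Elementwise product with the kernel and sum: 4·-1 + 0·2 + 2·1 + 1·-1 + 2·2 + 4·2 + 7·1 + 9·-1.

7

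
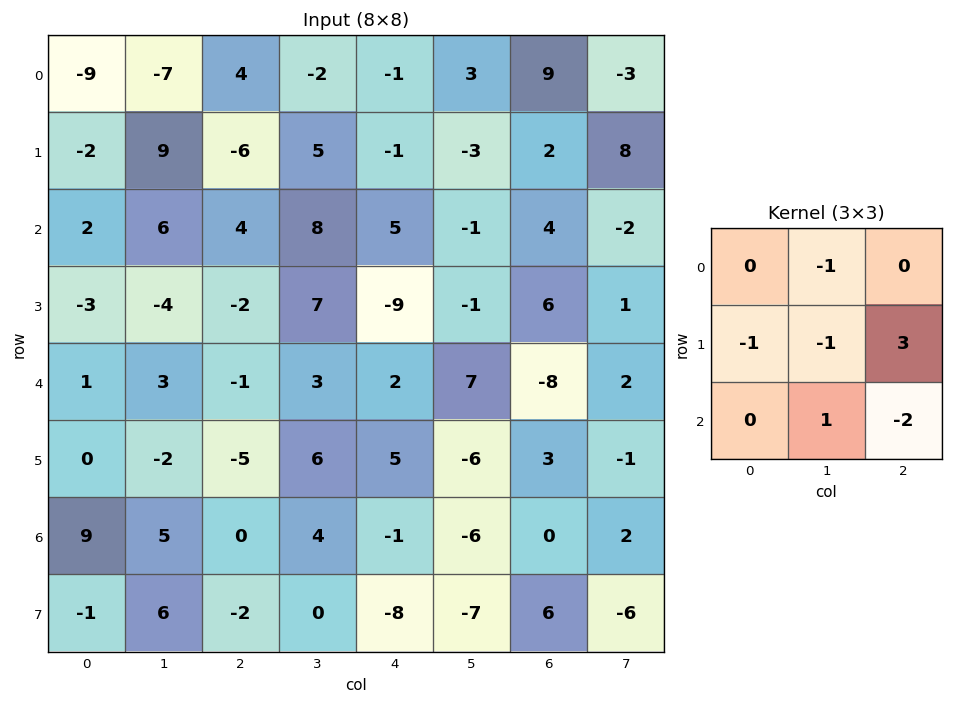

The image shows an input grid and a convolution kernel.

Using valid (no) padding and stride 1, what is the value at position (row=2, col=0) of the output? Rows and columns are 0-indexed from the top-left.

The receptive field on the input at this output position is [2 6 4 / -3 -4 -2 / 1 3 -1]. Elementwise product with the kernel and sum: 6·-1 + -3·-1 + -4·-1 + -2·3 + 3·1 + -1·-2.

0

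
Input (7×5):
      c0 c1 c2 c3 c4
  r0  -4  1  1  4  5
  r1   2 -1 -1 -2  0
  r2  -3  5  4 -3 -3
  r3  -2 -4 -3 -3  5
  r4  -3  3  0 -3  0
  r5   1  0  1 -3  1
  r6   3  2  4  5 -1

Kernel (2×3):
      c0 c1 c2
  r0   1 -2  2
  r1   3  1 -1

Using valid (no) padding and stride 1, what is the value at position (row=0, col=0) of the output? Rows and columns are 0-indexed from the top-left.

2

The receptive field on the input at this output position is [-4 1 1 / 2 -1 -1]. Elementwise product with the kernel and sum: -4·1 + 1·-2 + 1·2 + 2·3 + -1·1 + -1·-1.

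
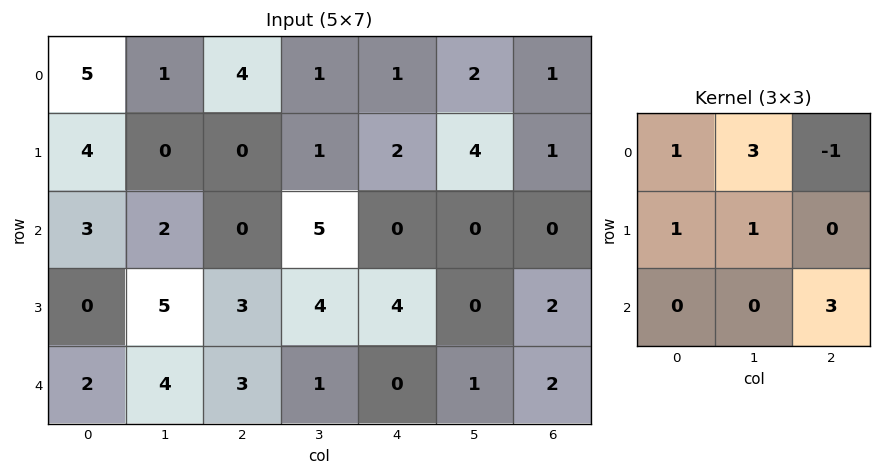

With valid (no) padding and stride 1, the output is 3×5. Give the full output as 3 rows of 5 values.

8 27 7 5 12
18 13 18 8 19
23 8 22 16 10

Output[0,0]: The receptive field on the input at this output position is [5 1 4 / 4 0 0 / 3 2 0]. Elementwise product with the kernel and sum: 5·1 + 1·3 + 4·-1 + 4·1 + 0·1 + 0·3.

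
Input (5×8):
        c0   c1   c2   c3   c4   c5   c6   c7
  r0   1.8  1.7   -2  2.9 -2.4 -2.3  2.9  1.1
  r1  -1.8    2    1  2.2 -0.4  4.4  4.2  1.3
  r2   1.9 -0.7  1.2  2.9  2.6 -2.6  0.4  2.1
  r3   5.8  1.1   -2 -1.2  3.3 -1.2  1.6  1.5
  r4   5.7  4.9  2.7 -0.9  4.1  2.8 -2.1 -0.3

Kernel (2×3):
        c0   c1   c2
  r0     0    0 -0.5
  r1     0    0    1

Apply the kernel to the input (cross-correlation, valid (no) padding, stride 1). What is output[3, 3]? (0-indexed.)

The receptive field on the input at this output position is [-1.2 3.3 -1.2 / -0.9 4.1 2.8]. Elementwise product with the kernel and sum: -1.2·-0.5 + 2.8·1.

3.4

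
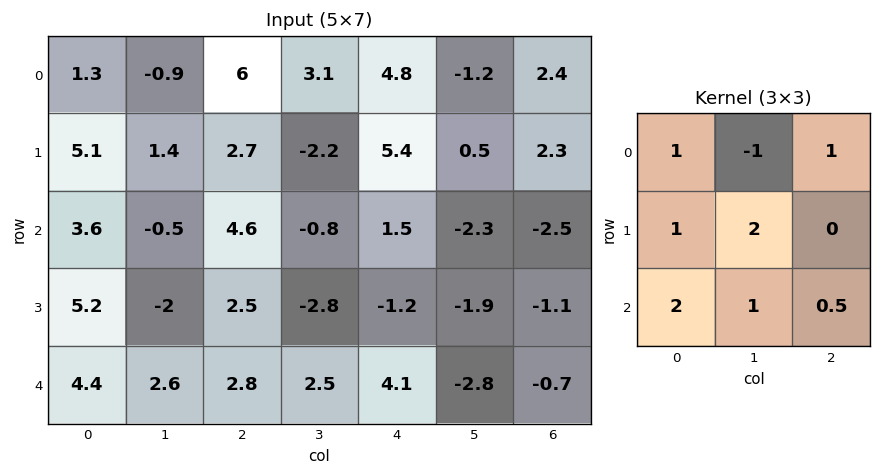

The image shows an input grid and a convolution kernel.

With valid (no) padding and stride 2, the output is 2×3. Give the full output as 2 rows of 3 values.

Output[0,0]: The receptive field on the input at this output position is [1.3 -0.9 6 / 5.1 1.4 2.7 / 3.6 -0.5 4.6]. Elementwise product with the kernel and sum: 1.3·1 + -0.9·-1 + 6·1 + 5.1·1 + 1.4·2 + 3.6·2 + -0.5·1 + 4.6·0.5.

25.1 15.15 14.25
22.7 13.95 1.35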